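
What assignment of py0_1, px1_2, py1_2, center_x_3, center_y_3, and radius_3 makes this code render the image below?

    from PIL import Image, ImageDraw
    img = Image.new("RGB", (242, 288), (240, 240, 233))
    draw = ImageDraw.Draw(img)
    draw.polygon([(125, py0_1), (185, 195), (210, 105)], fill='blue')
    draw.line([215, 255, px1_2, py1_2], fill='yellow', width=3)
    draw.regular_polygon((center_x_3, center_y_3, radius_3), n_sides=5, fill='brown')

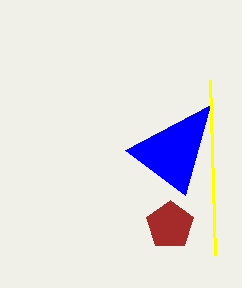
py0_1 = 150
px1_2 = 210
py1_2 = 80
center_x_3 = 170
center_y_3 = 225
radius_3 = 25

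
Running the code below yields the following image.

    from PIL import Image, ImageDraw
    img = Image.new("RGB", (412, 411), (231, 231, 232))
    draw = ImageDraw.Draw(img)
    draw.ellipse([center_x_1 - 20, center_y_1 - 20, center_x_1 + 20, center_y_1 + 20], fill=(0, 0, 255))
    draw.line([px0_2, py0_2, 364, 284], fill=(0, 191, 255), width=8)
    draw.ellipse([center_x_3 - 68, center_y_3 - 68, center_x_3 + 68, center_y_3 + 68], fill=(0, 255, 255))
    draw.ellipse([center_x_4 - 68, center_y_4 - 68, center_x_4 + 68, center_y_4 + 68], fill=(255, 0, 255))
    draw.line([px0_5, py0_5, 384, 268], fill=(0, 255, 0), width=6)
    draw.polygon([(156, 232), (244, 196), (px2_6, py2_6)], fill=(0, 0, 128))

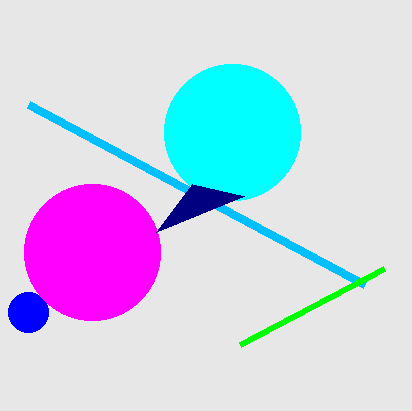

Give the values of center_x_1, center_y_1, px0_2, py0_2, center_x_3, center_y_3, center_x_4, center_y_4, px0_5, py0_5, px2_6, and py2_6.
center_x_1 = 28
center_y_1 = 312
px0_2 = 28
py0_2 = 104
center_x_3 = 232
center_y_3 = 132
center_x_4 = 92
center_y_4 = 252
px0_5 = 240
py0_5 = 344
px2_6 = 192
py2_6 = 184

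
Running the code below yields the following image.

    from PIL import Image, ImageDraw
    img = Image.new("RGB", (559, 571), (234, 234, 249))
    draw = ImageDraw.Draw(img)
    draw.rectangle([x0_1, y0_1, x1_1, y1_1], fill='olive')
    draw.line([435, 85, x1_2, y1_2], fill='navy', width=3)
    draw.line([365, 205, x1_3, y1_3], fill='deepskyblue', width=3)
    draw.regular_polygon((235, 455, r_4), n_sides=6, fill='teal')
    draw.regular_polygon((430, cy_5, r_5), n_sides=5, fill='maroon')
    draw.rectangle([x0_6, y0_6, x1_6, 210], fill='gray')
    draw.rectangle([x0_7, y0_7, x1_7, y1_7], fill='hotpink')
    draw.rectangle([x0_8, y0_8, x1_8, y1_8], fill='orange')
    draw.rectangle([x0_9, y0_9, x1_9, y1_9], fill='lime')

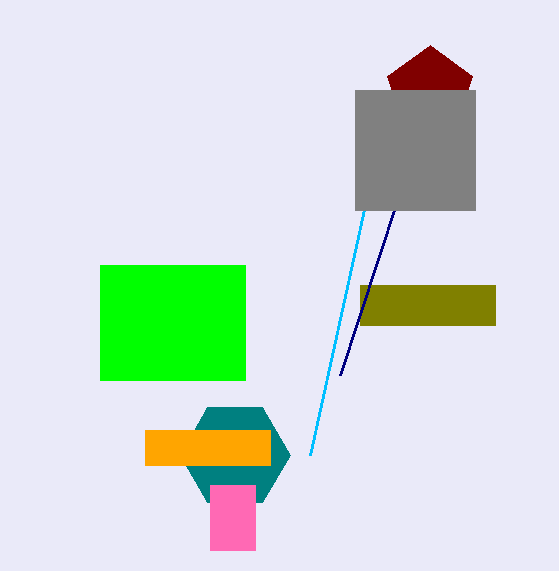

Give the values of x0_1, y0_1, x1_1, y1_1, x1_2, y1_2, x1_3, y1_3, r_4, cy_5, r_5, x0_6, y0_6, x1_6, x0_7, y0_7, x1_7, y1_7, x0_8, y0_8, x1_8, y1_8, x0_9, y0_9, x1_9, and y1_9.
x0_1 = 360, y0_1 = 285, x1_1 = 495, y1_1 = 325, x1_2 = 340, y1_2 = 375, x1_3 = 310, y1_3 = 455, r_4 = 55, cy_5 = 90, r_5 = 45, x0_6 = 355, y0_6 = 90, x1_6 = 475, x0_7 = 210, y0_7 = 485, x1_7 = 255, y1_7 = 550, x0_8 = 145, y0_8 = 430, x1_8 = 270, y1_8 = 465, x0_9 = 100, y0_9 = 265, x1_9 = 245, y1_9 = 380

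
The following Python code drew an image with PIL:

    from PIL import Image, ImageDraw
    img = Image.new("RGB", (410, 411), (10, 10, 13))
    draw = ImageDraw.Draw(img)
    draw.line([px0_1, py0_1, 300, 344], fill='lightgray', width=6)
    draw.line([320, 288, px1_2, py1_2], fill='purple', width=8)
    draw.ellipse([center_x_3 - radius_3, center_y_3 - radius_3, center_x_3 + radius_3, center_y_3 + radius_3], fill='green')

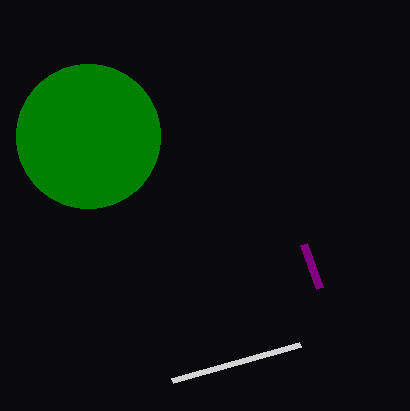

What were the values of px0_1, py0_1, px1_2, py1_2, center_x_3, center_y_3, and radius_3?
px0_1 = 172; py0_1 = 380; px1_2 = 304; py1_2 = 244; center_x_3 = 88; center_y_3 = 136; radius_3 = 72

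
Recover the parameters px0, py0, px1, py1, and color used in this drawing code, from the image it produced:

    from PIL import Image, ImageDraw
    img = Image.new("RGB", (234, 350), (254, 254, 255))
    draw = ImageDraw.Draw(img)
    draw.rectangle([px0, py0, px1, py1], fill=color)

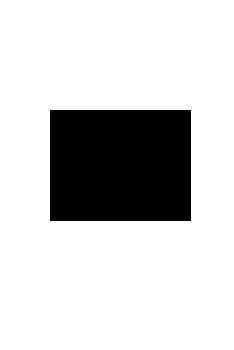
px0 = 50, py0 = 110, px1 = 190, py1 = 220, color = 'black'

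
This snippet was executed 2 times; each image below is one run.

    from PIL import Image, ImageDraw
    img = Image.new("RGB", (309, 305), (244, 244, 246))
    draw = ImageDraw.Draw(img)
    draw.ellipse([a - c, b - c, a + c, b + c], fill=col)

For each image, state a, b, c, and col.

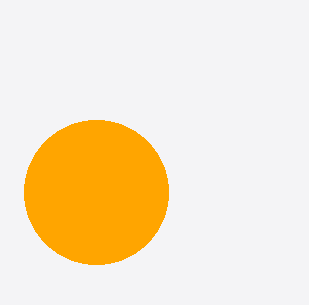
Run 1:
a = 96, b = 192, c = 72, col = 'orange'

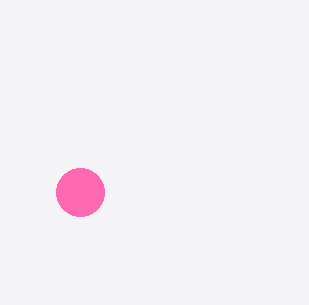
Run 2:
a = 80
b = 192
c = 24
col = 'hotpink'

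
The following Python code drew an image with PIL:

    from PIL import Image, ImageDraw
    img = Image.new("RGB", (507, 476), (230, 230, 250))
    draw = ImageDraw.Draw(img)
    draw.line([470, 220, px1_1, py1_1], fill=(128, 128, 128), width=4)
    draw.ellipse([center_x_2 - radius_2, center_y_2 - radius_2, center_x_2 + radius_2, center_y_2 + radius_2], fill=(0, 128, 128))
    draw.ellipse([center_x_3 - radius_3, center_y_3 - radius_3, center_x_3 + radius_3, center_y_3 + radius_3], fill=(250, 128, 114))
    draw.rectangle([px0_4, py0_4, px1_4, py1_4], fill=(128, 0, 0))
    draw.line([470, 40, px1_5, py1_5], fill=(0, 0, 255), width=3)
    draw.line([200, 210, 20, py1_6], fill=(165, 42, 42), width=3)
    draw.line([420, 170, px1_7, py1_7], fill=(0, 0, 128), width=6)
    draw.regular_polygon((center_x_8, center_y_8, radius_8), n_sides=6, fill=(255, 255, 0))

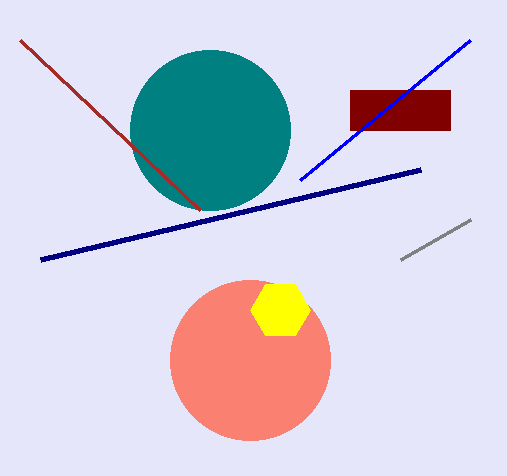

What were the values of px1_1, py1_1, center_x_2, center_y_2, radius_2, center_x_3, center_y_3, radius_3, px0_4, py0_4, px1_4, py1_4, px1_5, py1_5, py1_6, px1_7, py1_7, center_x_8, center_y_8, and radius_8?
px1_1 = 400
py1_1 = 260
center_x_2 = 210
center_y_2 = 130
radius_2 = 80
center_x_3 = 250
center_y_3 = 360
radius_3 = 80
px0_4 = 350
py0_4 = 90
px1_4 = 450
py1_4 = 130
px1_5 = 300
py1_5 = 180
py1_6 = 40
px1_7 = 40
py1_7 = 260
center_x_8 = 280
center_y_8 = 310
radius_8 = 30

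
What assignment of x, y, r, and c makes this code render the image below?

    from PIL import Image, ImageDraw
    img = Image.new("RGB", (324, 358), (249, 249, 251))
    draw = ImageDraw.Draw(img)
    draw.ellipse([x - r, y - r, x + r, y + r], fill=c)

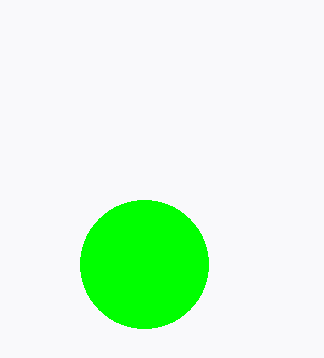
x = 144; y = 264; r = 64; c = 'lime'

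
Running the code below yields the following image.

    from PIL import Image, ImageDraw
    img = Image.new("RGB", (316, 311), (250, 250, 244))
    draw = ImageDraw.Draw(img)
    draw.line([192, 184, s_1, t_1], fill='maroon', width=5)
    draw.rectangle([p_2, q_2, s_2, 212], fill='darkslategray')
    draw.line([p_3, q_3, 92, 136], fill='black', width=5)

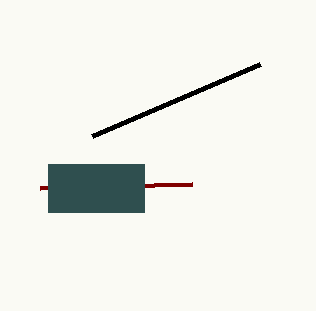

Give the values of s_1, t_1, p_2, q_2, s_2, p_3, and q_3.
s_1 = 40; t_1 = 188; p_2 = 48; q_2 = 164; s_2 = 144; p_3 = 260; q_3 = 64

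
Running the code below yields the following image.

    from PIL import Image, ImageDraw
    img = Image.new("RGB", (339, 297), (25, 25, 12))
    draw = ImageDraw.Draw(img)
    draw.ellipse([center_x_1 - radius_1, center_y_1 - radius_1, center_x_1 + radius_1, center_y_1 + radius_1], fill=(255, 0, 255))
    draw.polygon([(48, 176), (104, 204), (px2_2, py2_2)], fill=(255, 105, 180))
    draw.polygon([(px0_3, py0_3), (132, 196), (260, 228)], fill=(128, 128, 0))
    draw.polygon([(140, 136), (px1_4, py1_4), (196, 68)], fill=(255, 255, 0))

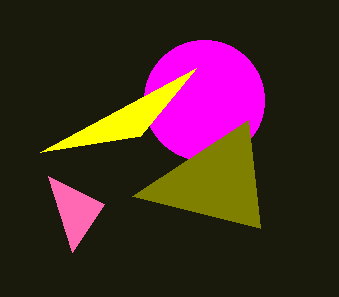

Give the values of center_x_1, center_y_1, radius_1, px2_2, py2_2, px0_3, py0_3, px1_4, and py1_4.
center_x_1 = 204; center_y_1 = 100; radius_1 = 60; px2_2 = 72; py2_2 = 252; px0_3 = 248; py0_3 = 120; px1_4 = 40; py1_4 = 152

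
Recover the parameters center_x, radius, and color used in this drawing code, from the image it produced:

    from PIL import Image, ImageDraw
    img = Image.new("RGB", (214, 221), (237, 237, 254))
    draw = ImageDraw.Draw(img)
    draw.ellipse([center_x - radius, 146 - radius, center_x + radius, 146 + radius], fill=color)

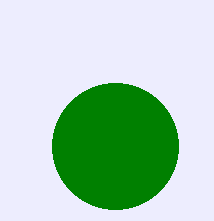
center_x = 115; radius = 63; color = 'green'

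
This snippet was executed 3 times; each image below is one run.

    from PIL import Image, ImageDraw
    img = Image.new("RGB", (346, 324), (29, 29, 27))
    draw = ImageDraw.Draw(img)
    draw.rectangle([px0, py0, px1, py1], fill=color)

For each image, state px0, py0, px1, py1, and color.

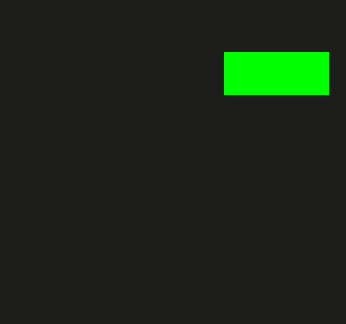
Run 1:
px0 = 224, py0 = 52, px1 = 328, py1 = 94, color = 'lime'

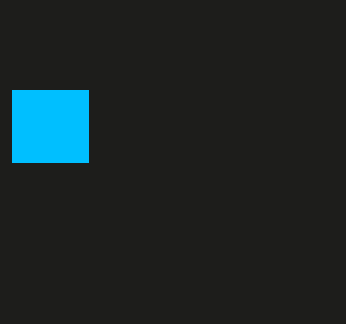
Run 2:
px0 = 12; py0 = 90; px1 = 88; py1 = 162; color = 'deepskyblue'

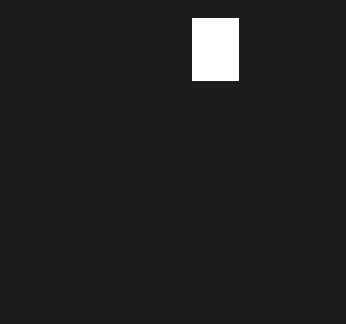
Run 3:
px0 = 192; py0 = 18; px1 = 238; py1 = 80; color = 'white'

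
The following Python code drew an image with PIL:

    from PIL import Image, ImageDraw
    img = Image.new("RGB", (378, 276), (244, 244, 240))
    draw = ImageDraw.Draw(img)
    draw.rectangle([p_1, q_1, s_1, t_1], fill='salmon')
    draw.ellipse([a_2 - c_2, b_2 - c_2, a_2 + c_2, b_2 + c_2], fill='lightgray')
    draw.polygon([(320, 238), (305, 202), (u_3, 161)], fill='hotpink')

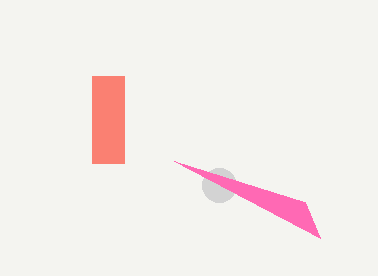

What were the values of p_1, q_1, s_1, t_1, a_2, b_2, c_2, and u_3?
p_1 = 92, q_1 = 76, s_1 = 124, t_1 = 163, a_2 = 219, b_2 = 185, c_2 = 17, u_3 = 174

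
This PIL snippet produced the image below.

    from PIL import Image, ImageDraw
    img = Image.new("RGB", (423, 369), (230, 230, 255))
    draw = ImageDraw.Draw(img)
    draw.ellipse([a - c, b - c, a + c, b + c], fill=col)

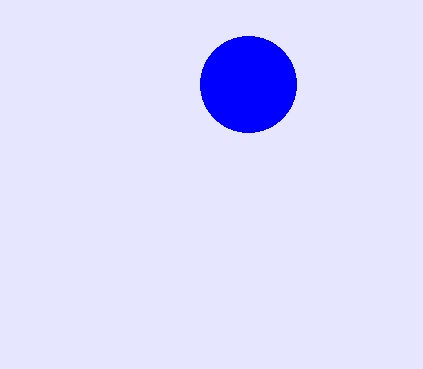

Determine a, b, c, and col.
a = 248; b = 84; c = 48; col = 'blue'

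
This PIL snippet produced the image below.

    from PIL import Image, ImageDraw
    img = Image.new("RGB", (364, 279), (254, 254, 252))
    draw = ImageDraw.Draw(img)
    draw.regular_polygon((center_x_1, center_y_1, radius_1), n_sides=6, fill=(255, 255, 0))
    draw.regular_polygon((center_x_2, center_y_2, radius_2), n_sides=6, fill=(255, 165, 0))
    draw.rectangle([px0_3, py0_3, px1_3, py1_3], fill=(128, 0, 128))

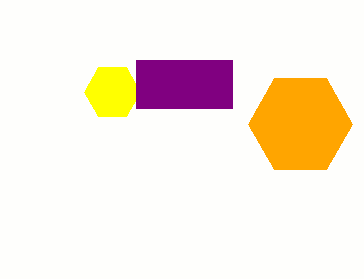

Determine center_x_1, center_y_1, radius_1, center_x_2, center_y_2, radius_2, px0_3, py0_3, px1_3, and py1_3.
center_x_1 = 112, center_y_1 = 92, radius_1 = 28, center_x_2 = 300, center_y_2 = 124, radius_2 = 52, px0_3 = 136, py0_3 = 60, px1_3 = 232, py1_3 = 108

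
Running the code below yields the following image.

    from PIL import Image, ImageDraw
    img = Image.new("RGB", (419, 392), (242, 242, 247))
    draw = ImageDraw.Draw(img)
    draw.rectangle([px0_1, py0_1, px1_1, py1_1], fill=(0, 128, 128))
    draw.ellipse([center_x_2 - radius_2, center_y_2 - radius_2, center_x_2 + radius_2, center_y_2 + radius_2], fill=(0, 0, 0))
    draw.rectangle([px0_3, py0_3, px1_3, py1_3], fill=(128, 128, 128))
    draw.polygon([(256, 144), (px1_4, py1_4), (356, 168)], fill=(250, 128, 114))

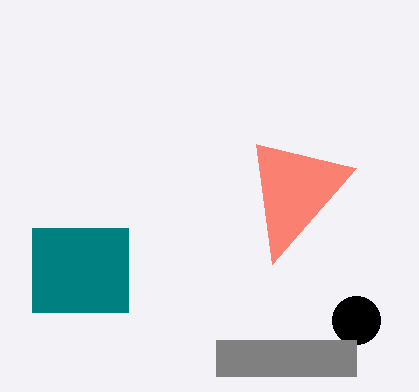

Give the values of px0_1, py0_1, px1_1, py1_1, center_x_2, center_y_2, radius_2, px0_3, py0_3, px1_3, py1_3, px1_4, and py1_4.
px0_1 = 32; py0_1 = 228; px1_1 = 128; py1_1 = 312; center_x_2 = 356; center_y_2 = 320; radius_2 = 24; px0_3 = 216; py0_3 = 340; px1_3 = 356; py1_3 = 376; px1_4 = 272; py1_4 = 264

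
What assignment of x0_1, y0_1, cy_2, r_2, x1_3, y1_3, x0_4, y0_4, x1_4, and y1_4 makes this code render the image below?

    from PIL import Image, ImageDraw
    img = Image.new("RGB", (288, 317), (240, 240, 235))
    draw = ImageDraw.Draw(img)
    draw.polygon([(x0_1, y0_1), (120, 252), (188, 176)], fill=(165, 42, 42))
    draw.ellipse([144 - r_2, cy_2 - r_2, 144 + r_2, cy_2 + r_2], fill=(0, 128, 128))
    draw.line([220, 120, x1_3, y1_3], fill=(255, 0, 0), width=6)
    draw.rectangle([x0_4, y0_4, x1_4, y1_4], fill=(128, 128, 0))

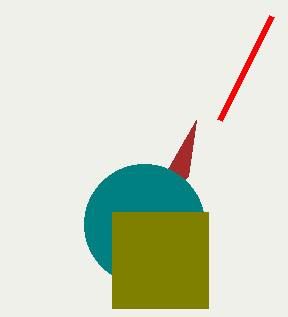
x0_1 = 196, y0_1 = 120, cy_2 = 224, r_2 = 60, x1_3 = 272, y1_3 = 16, x0_4 = 112, y0_4 = 212, x1_4 = 208, y1_4 = 308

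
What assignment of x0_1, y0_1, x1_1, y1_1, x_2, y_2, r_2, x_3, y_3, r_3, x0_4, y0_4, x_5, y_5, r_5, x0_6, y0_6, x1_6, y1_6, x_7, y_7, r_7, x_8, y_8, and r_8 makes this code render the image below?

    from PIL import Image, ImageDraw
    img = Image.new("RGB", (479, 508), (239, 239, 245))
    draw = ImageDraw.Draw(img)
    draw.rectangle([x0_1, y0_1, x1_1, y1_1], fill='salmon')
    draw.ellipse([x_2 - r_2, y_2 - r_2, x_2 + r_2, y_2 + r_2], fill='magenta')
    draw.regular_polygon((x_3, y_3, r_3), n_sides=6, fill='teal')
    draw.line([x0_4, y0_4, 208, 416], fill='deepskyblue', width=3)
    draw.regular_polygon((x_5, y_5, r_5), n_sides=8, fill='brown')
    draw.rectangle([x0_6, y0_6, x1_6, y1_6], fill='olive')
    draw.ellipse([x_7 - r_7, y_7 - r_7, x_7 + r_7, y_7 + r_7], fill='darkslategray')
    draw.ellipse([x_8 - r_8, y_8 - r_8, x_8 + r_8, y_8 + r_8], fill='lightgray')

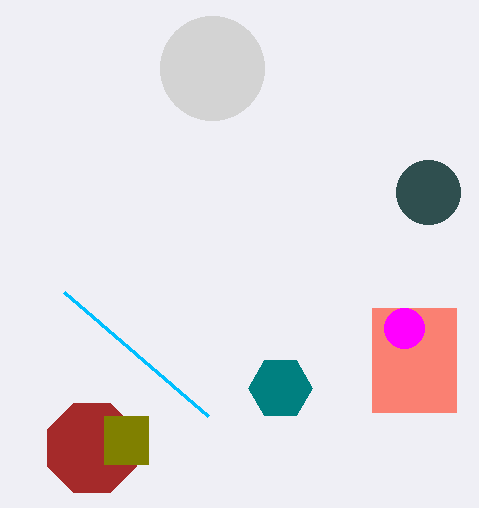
x0_1 = 372, y0_1 = 308, x1_1 = 456, y1_1 = 412, x_2 = 404, y_2 = 328, r_2 = 20, x_3 = 280, y_3 = 388, r_3 = 32, x0_4 = 64, y0_4 = 292, x_5 = 92, y_5 = 448, r_5 = 48, x0_6 = 104, y0_6 = 416, x1_6 = 148, y1_6 = 464, x_7 = 428, y_7 = 192, r_7 = 32, x_8 = 212, y_8 = 68, r_8 = 52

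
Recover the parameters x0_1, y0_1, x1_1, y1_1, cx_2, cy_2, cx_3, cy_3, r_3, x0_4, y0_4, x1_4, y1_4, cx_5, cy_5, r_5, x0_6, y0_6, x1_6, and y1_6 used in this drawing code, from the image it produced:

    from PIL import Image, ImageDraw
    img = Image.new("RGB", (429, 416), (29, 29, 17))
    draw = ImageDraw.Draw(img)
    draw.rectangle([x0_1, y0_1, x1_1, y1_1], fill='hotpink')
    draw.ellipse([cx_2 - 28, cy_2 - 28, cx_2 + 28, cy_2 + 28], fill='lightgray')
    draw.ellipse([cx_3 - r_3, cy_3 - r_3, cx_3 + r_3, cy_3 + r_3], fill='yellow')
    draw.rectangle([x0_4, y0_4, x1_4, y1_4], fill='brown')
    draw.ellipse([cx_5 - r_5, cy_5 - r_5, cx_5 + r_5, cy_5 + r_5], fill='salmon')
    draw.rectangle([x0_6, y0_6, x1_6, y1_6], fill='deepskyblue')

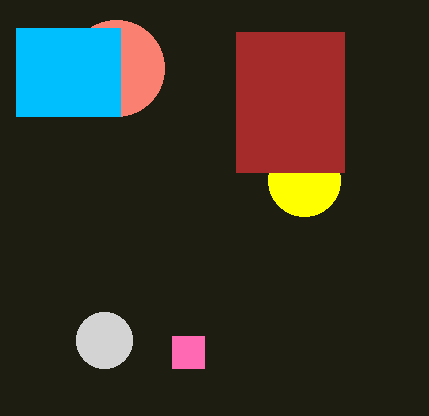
x0_1 = 172
y0_1 = 336
x1_1 = 204
y1_1 = 368
cx_2 = 104
cy_2 = 340
cx_3 = 304
cy_3 = 180
r_3 = 36
x0_4 = 236
y0_4 = 32
x1_4 = 344
y1_4 = 172
cx_5 = 116
cy_5 = 68
r_5 = 48
x0_6 = 16
y0_6 = 28
x1_6 = 120
y1_6 = 116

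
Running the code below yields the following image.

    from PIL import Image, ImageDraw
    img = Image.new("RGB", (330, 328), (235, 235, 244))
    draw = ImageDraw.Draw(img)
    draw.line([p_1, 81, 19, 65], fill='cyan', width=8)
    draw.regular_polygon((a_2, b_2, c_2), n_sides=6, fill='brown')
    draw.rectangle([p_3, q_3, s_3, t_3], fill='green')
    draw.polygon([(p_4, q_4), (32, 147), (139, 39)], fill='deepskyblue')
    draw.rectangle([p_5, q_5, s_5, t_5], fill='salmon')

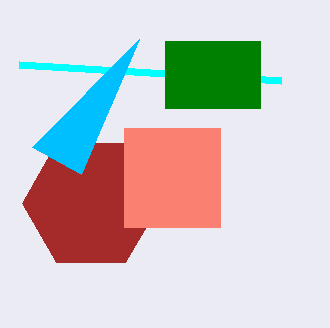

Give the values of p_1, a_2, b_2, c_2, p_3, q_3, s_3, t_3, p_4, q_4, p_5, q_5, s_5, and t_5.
p_1 = 281
a_2 = 91
b_2 = 203
c_2 = 69
p_3 = 165
q_3 = 41
s_3 = 260
t_3 = 108
p_4 = 81
q_4 = 174
p_5 = 124
q_5 = 128
s_5 = 220
t_5 = 227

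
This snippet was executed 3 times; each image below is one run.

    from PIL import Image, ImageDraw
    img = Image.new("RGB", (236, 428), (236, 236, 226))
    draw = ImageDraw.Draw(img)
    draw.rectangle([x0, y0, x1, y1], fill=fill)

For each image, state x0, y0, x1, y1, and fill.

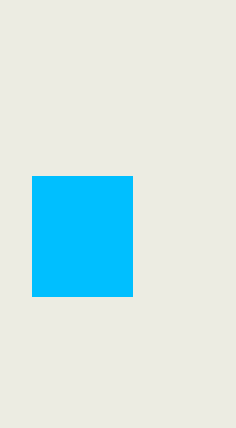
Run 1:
x0 = 32, y0 = 176, x1 = 132, y1 = 296, fill = 'deepskyblue'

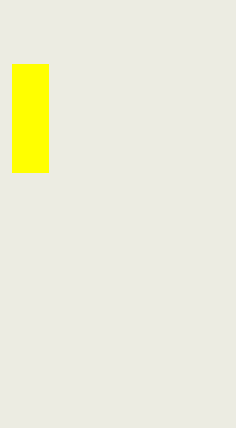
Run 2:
x0 = 12, y0 = 64, x1 = 48, y1 = 172, fill = 'yellow'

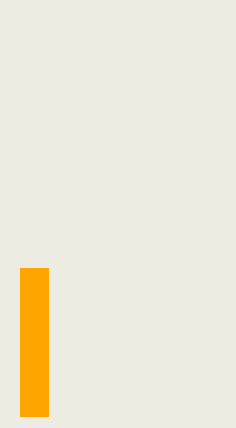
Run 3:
x0 = 20, y0 = 268, x1 = 48, y1 = 416, fill = 'orange'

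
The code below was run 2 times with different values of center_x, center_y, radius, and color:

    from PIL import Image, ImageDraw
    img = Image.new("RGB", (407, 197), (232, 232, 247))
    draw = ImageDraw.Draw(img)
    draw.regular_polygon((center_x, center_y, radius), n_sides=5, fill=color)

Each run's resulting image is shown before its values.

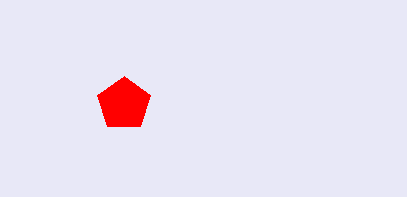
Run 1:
center_x = 124
center_y = 104
radius = 28
color = 'red'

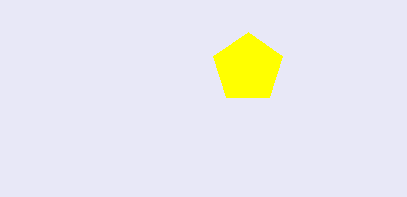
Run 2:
center_x = 248; center_y = 68; radius = 36; color = 'yellow'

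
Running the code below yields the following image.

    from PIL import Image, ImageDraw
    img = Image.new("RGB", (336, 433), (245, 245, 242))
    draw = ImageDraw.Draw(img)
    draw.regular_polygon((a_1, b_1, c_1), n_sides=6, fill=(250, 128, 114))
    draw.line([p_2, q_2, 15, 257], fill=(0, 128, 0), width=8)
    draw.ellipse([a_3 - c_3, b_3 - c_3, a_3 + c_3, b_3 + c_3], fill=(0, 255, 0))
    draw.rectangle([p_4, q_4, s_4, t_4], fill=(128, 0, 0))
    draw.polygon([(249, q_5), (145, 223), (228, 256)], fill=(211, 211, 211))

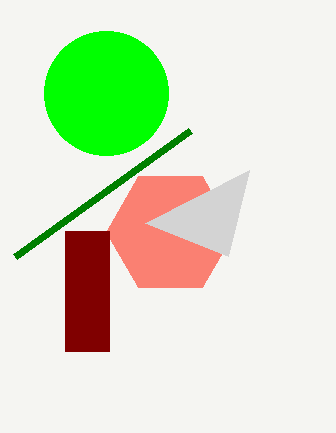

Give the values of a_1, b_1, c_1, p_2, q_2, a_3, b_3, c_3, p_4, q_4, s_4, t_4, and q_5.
a_1 = 170
b_1 = 232
c_1 = 64
p_2 = 190
q_2 = 131
a_3 = 106
b_3 = 93
c_3 = 62
p_4 = 65
q_4 = 231
s_4 = 109
t_4 = 351
q_5 = 170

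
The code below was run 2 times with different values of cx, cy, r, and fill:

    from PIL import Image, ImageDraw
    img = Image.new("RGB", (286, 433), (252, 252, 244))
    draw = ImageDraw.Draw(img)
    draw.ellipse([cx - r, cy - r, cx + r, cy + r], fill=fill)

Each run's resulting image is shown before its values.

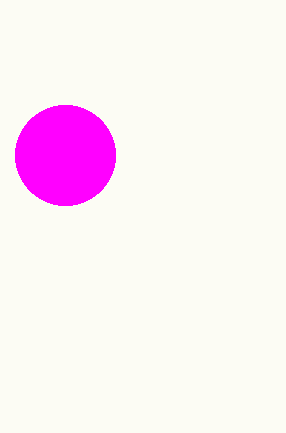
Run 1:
cx = 65
cy = 155
r = 50
fill = 'magenta'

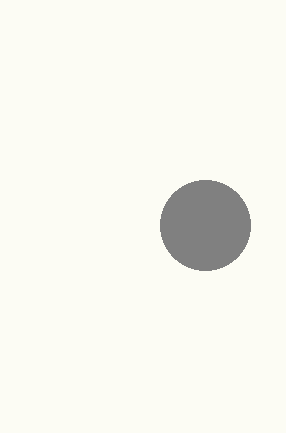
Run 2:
cx = 205; cy = 225; r = 45; fill = 'gray'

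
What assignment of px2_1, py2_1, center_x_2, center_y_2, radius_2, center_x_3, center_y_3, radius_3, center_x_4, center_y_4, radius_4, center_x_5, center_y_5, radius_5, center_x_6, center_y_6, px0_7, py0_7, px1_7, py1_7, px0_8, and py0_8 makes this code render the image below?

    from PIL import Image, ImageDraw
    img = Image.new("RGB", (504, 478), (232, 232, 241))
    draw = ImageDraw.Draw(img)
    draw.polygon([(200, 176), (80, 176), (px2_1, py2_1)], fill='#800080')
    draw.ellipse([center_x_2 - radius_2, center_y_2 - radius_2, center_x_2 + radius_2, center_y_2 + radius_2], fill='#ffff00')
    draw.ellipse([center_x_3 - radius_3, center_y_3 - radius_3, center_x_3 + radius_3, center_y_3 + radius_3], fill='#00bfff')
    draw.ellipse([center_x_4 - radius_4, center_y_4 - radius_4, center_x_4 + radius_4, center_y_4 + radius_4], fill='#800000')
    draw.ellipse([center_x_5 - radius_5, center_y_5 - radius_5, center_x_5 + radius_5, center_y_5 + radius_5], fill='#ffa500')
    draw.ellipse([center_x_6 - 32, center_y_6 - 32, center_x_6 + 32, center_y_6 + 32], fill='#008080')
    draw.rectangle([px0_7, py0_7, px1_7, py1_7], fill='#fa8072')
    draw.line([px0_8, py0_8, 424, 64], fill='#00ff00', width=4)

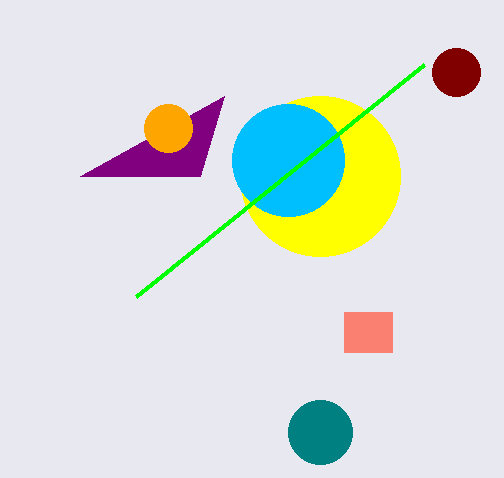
px2_1 = 224, py2_1 = 96, center_x_2 = 320, center_y_2 = 176, radius_2 = 80, center_x_3 = 288, center_y_3 = 160, radius_3 = 56, center_x_4 = 456, center_y_4 = 72, radius_4 = 24, center_x_5 = 168, center_y_5 = 128, radius_5 = 24, center_x_6 = 320, center_y_6 = 432, px0_7 = 344, py0_7 = 312, px1_7 = 392, py1_7 = 352, px0_8 = 136, py0_8 = 296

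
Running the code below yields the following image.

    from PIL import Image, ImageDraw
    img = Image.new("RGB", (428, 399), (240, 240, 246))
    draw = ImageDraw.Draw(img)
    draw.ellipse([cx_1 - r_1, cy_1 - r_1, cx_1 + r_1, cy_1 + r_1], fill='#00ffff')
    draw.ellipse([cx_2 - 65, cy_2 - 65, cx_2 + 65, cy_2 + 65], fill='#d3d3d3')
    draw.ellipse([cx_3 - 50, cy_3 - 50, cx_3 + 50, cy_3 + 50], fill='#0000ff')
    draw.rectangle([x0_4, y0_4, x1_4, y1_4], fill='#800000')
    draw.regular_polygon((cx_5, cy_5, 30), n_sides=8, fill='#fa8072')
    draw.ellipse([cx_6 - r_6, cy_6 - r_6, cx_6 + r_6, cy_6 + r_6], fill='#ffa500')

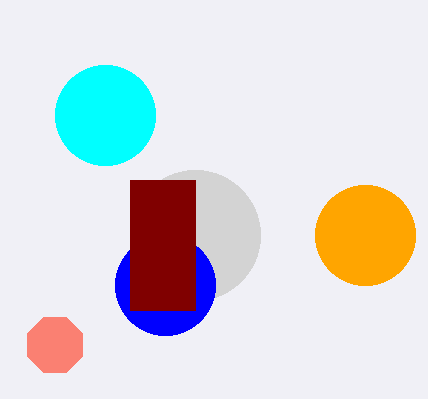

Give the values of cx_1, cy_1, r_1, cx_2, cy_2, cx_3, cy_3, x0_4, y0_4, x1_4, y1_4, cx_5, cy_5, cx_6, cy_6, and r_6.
cx_1 = 105
cy_1 = 115
r_1 = 50
cx_2 = 195
cy_2 = 235
cx_3 = 165
cy_3 = 285
x0_4 = 130
y0_4 = 180
x1_4 = 195
y1_4 = 310
cx_5 = 55
cy_5 = 345
cx_6 = 365
cy_6 = 235
r_6 = 50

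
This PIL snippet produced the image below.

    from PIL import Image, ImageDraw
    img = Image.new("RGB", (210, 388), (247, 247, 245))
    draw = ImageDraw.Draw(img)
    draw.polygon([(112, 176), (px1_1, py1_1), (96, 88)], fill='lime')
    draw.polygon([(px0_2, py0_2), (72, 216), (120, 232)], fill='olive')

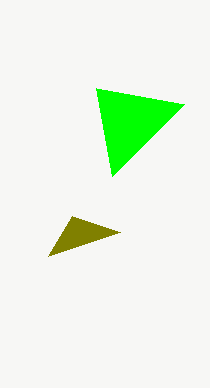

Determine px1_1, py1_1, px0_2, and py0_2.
px1_1 = 184; py1_1 = 104; px0_2 = 48; py0_2 = 256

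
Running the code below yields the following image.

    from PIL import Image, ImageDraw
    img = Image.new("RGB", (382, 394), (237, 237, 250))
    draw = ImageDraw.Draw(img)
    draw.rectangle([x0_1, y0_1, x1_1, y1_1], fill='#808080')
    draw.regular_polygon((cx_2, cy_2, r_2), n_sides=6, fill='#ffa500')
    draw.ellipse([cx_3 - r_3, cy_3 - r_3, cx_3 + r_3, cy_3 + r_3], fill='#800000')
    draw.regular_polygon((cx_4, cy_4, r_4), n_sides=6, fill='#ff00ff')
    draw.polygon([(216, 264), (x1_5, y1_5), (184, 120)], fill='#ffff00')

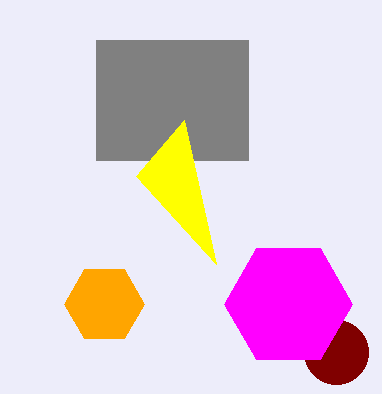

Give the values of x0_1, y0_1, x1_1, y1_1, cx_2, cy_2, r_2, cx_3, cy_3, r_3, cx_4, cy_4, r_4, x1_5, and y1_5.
x0_1 = 96, y0_1 = 40, x1_1 = 248, y1_1 = 160, cx_2 = 104, cy_2 = 304, r_2 = 40, cx_3 = 336, cy_3 = 352, r_3 = 32, cx_4 = 288, cy_4 = 304, r_4 = 64, x1_5 = 136, y1_5 = 176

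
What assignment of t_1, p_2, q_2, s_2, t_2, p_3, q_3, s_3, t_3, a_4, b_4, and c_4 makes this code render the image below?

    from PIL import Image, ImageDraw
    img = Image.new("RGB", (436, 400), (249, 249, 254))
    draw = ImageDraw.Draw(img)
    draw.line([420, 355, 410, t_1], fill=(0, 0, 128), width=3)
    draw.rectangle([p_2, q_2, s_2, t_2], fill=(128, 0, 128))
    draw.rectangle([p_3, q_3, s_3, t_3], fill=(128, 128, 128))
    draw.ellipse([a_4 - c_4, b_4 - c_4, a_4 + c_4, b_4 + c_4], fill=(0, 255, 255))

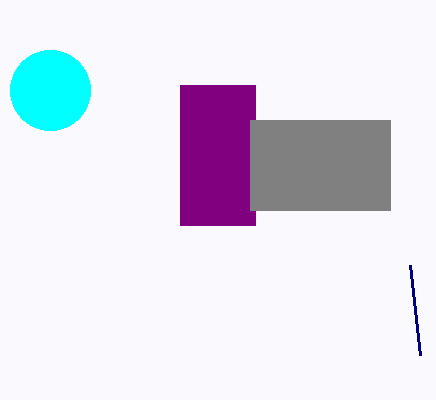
t_1 = 265, p_2 = 180, q_2 = 85, s_2 = 255, t_2 = 225, p_3 = 250, q_3 = 120, s_3 = 390, t_3 = 210, a_4 = 50, b_4 = 90, c_4 = 40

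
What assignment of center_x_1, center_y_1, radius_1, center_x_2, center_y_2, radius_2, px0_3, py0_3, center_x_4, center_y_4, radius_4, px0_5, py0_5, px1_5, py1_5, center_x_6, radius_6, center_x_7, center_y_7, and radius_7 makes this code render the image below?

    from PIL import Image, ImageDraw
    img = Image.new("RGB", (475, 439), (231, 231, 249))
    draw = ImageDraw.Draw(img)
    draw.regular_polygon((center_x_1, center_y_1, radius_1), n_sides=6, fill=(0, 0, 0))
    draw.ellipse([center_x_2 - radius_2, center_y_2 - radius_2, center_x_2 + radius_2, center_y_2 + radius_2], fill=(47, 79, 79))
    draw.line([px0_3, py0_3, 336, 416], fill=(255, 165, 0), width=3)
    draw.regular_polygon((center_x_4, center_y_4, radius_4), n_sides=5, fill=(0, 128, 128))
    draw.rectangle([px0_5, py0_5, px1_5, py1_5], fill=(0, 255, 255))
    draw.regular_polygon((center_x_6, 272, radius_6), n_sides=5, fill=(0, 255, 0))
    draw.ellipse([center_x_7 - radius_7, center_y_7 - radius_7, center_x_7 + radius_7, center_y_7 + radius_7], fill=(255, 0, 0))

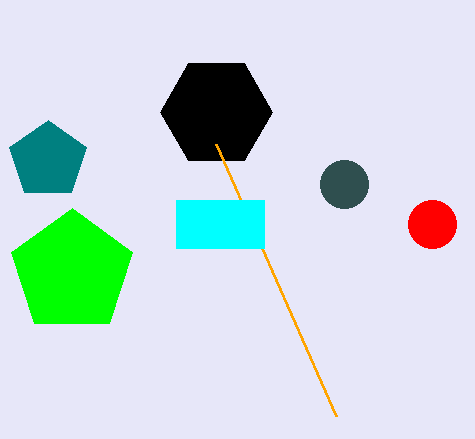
center_x_1 = 216, center_y_1 = 112, radius_1 = 56, center_x_2 = 344, center_y_2 = 184, radius_2 = 24, px0_3 = 216, py0_3 = 144, center_x_4 = 48, center_y_4 = 160, radius_4 = 40, px0_5 = 176, py0_5 = 200, px1_5 = 264, py1_5 = 248, center_x_6 = 72, radius_6 = 64, center_x_7 = 432, center_y_7 = 224, radius_7 = 24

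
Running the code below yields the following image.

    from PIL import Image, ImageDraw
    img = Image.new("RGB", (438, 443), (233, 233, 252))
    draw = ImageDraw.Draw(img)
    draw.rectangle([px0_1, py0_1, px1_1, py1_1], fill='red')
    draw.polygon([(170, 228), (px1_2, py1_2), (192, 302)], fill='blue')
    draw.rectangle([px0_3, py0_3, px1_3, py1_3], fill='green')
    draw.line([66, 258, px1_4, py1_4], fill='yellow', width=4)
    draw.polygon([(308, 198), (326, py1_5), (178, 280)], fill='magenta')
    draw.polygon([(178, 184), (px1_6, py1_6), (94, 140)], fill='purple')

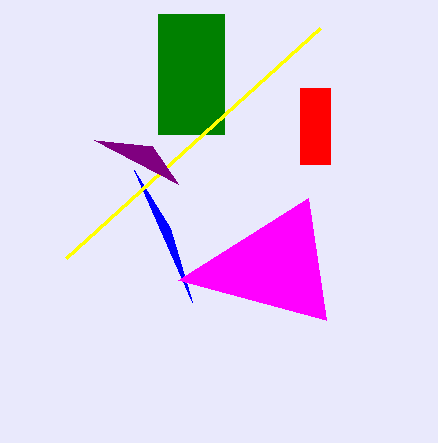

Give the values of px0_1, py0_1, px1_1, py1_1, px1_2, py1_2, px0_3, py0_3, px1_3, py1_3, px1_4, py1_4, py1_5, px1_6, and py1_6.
px0_1 = 300, py0_1 = 88, px1_1 = 330, py1_1 = 164, px1_2 = 134, py1_2 = 170, px0_3 = 158, py0_3 = 14, px1_3 = 224, py1_3 = 134, px1_4 = 320, py1_4 = 28, py1_5 = 320, px1_6 = 152, py1_6 = 146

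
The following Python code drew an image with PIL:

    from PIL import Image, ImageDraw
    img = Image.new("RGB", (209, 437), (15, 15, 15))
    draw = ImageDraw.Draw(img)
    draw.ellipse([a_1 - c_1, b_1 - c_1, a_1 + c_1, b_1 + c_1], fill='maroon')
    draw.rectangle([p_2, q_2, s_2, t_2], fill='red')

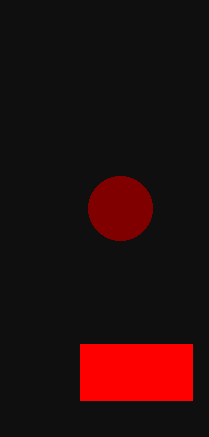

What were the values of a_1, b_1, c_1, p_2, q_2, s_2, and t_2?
a_1 = 120
b_1 = 208
c_1 = 32
p_2 = 80
q_2 = 344
s_2 = 192
t_2 = 400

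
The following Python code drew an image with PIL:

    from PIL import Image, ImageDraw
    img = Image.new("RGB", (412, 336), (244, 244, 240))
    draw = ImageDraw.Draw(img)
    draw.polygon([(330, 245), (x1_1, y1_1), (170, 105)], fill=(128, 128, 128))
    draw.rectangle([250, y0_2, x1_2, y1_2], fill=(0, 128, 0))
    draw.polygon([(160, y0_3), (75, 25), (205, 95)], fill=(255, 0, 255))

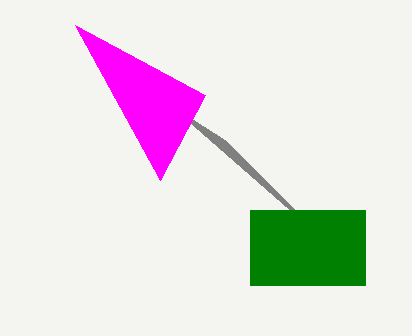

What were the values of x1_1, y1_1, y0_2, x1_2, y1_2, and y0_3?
x1_1 = 225; y1_1 = 140; y0_2 = 210; x1_2 = 365; y1_2 = 285; y0_3 = 180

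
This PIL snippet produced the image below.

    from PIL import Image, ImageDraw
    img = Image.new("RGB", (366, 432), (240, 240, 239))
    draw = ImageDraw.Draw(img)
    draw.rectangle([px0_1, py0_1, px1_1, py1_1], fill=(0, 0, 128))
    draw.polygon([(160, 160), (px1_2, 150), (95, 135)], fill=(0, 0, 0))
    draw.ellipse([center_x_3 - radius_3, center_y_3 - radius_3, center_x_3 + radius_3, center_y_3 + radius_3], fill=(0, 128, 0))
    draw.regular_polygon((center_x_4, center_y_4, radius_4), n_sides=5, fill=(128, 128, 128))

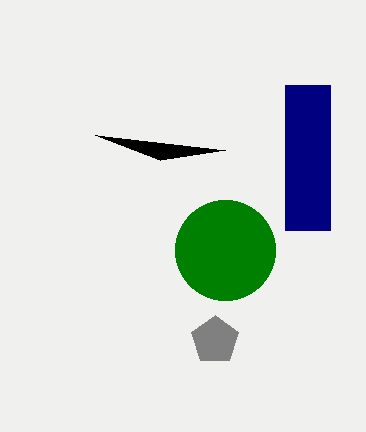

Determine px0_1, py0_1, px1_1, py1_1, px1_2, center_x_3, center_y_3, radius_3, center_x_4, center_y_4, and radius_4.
px0_1 = 285; py0_1 = 85; px1_1 = 330; py1_1 = 230; px1_2 = 225; center_x_3 = 225; center_y_3 = 250; radius_3 = 50; center_x_4 = 215; center_y_4 = 340; radius_4 = 25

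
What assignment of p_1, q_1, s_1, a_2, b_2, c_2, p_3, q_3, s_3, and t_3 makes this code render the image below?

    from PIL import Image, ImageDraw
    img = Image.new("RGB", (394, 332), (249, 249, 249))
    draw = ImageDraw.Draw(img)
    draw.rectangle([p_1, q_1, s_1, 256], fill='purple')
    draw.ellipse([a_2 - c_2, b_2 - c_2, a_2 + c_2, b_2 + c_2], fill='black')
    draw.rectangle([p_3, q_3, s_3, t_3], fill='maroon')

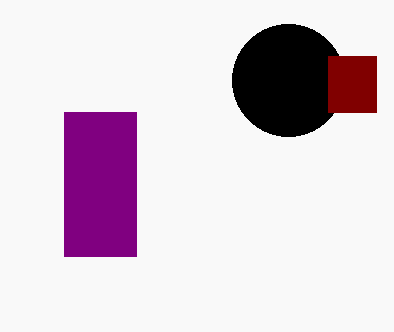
p_1 = 64
q_1 = 112
s_1 = 136
a_2 = 288
b_2 = 80
c_2 = 56
p_3 = 328
q_3 = 56
s_3 = 376
t_3 = 112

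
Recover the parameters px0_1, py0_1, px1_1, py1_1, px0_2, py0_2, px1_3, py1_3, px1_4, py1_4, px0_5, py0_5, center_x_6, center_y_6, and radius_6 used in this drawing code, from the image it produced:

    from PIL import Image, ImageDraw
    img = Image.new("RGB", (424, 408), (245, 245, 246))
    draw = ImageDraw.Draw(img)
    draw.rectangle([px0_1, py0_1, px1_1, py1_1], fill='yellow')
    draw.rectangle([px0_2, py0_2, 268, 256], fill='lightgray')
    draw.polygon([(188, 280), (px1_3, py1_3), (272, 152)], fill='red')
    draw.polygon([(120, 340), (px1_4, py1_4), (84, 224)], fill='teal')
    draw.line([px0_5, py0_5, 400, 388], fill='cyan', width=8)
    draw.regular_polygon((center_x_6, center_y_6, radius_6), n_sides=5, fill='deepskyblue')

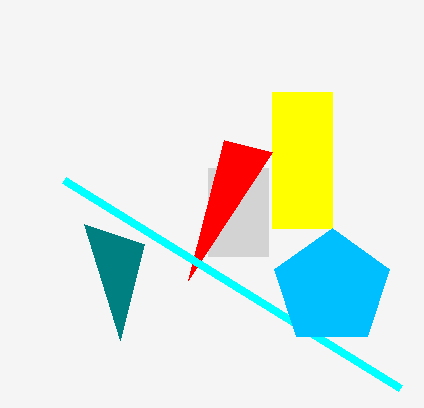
px0_1 = 272, py0_1 = 92, px1_1 = 332, py1_1 = 228, px0_2 = 208, py0_2 = 168, px1_3 = 224, py1_3 = 140, px1_4 = 144, py1_4 = 244, px0_5 = 64, py0_5 = 180, center_x_6 = 332, center_y_6 = 288, radius_6 = 60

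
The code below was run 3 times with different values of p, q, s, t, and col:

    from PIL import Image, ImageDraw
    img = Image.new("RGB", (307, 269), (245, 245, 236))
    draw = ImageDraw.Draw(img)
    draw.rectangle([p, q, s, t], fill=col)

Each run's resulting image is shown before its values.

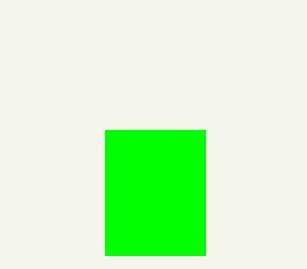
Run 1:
p = 105
q = 130
s = 205
t = 255
col = 'lime'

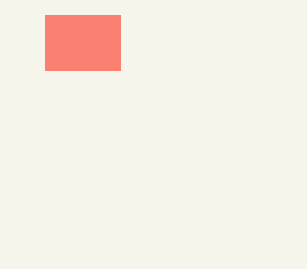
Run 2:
p = 45
q = 15
s = 120
t = 70
col = 'salmon'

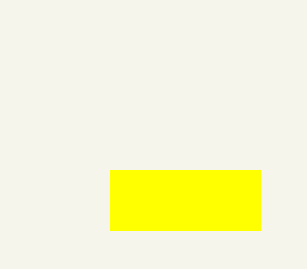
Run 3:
p = 110
q = 170
s = 260
t = 230
col = 'yellow'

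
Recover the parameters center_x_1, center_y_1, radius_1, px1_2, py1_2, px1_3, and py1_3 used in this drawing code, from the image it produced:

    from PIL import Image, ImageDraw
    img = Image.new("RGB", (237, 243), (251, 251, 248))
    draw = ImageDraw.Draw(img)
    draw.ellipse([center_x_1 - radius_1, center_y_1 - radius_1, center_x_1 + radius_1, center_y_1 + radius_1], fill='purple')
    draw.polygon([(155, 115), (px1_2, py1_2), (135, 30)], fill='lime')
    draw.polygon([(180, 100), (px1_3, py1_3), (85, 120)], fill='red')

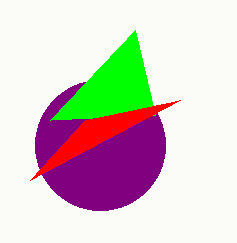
center_x_1 = 100, center_y_1 = 145, radius_1 = 65, px1_2 = 50, py1_2 = 120, px1_3 = 30, py1_3 = 180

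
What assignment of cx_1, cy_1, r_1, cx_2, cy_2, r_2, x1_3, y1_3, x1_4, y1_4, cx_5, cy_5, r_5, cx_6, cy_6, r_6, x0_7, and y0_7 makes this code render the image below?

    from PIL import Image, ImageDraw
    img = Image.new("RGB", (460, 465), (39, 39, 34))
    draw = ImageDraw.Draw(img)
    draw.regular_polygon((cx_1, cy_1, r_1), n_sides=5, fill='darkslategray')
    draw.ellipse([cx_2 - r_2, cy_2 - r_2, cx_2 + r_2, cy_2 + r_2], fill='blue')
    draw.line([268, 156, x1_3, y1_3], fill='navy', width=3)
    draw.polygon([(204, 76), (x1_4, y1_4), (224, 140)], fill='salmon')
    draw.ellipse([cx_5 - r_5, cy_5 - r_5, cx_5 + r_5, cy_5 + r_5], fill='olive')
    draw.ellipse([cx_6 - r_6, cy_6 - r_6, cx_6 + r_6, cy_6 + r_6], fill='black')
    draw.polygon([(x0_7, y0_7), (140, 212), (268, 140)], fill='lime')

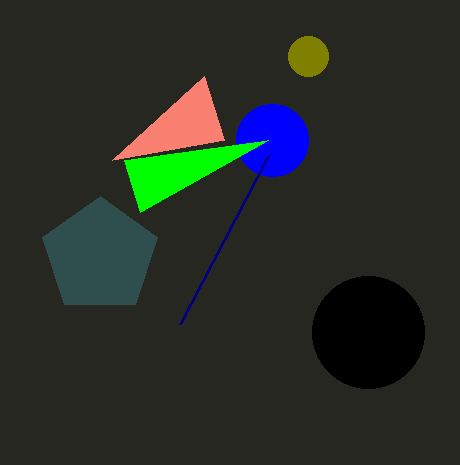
cx_1 = 100, cy_1 = 256, r_1 = 60, cx_2 = 272, cy_2 = 140, r_2 = 36, x1_3 = 180, y1_3 = 324, x1_4 = 112, y1_4 = 160, cx_5 = 308, cy_5 = 56, r_5 = 20, cx_6 = 368, cy_6 = 332, r_6 = 56, x0_7 = 124, y0_7 = 160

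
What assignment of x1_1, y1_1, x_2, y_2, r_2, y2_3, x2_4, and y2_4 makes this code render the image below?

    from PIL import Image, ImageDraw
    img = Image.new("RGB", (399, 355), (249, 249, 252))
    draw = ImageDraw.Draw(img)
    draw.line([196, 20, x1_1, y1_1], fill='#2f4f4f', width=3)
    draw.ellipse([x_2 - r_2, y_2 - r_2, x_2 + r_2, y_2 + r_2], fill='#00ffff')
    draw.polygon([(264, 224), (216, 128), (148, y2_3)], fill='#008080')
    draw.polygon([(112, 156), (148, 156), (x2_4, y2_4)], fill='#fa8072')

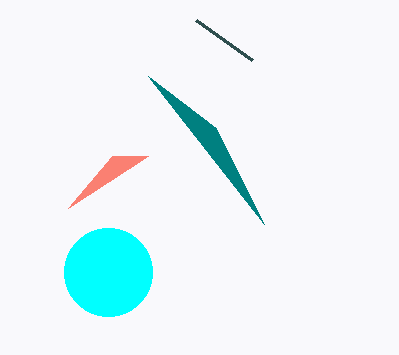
x1_1 = 252, y1_1 = 60, x_2 = 108, y_2 = 272, r_2 = 44, y2_3 = 76, x2_4 = 68, y2_4 = 208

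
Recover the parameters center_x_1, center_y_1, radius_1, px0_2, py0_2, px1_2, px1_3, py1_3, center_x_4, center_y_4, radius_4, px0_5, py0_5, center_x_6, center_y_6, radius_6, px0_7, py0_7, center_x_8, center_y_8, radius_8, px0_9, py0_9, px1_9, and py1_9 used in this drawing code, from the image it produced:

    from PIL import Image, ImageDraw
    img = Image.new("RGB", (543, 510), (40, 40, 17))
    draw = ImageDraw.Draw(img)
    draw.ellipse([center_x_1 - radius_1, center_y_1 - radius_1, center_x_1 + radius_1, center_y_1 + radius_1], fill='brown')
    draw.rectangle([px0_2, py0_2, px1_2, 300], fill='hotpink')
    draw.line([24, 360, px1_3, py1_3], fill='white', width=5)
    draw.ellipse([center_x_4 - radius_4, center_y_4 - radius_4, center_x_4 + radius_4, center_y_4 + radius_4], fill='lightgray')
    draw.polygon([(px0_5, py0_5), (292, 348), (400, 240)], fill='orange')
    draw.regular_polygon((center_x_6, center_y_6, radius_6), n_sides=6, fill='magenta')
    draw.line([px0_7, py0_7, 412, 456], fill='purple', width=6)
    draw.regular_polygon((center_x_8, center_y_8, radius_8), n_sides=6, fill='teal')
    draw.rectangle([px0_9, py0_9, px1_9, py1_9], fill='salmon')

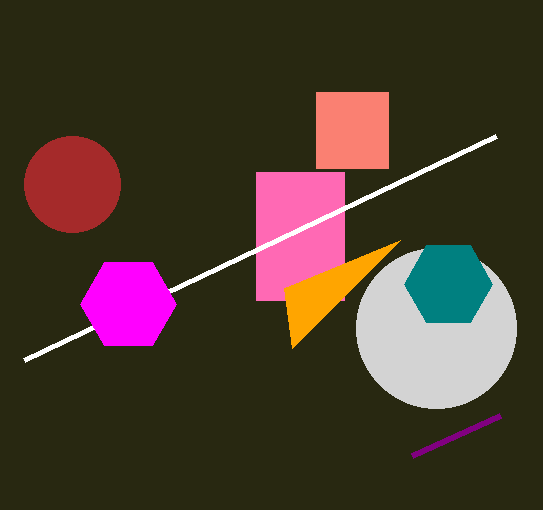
center_x_1 = 72; center_y_1 = 184; radius_1 = 48; px0_2 = 256; py0_2 = 172; px1_2 = 344; px1_3 = 496; py1_3 = 136; center_x_4 = 436; center_y_4 = 328; radius_4 = 80; px0_5 = 284; py0_5 = 288; center_x_6 = 128; center_y_6 = 304; radius_6 = 48; px0_7 = 500; py0_7 = 416; center_x_8 = 448; center_y_8 = 284; radius_8 = 44; px0_9 = 316; py0_9 = 92; px1_9 = 388; py1_9 = 168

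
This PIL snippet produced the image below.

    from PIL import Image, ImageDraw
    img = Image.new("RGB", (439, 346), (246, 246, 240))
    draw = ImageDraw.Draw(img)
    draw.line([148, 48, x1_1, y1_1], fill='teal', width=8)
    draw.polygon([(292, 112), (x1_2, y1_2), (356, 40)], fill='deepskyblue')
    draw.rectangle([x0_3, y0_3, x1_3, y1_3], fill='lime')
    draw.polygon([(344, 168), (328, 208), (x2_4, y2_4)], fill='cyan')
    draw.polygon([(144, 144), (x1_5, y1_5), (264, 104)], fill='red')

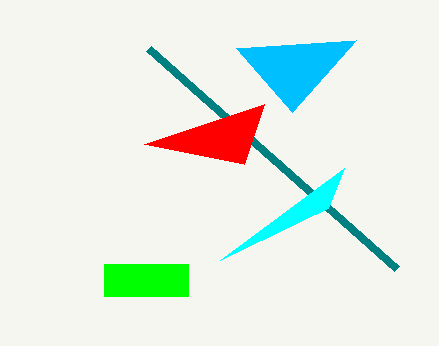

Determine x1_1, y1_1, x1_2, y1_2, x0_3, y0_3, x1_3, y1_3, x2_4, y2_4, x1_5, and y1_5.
x1_1 = 396
y1_1 = 268
x1_2 = 236
y1_2 = 48
x0_3 = 104
y0_3 = 264
x1_3 = 188
y1_3 = 296
x2_4 = 220
y2_4 = 260
x1_5 = 244
y1_5 = 164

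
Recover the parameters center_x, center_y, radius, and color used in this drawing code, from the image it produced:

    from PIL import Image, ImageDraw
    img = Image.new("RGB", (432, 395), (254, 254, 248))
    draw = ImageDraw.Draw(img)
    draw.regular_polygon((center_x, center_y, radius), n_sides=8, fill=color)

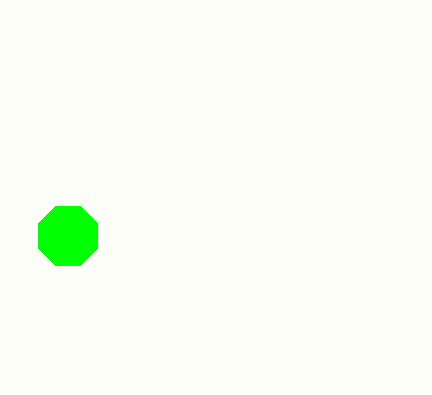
center_x = 68
center_y = 236
radius = 32
color = 'lime'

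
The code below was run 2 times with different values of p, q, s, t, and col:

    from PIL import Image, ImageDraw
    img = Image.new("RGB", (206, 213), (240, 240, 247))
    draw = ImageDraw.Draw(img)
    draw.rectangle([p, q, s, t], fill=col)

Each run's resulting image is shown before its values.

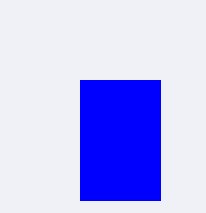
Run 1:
p = 80
q = 80
s = 160
t = 200
col = 'blue'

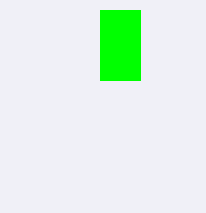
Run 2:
p = 100, q = 10, s = 140, t = 80, col = 'lime'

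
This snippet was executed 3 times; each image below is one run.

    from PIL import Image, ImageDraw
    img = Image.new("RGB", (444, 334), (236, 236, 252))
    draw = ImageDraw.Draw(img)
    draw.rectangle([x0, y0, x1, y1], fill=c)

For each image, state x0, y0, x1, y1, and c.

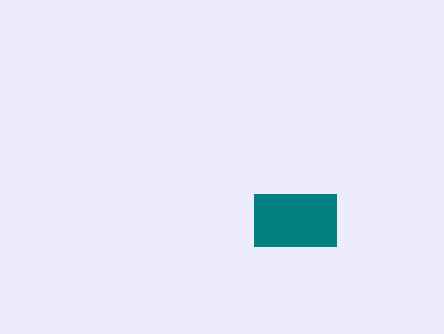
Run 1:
x0 = 254
y0 = 194
x1 = 336
y1 = 246
c = 'teal'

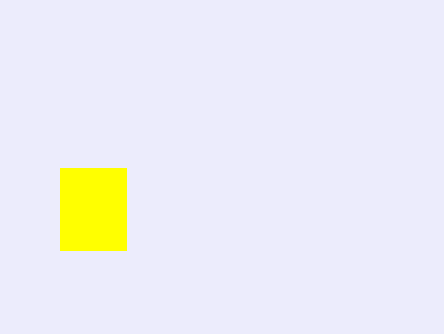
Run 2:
x0 = 60; y0 = 168; x1 = 126; y1 = 250; c = 'yellow'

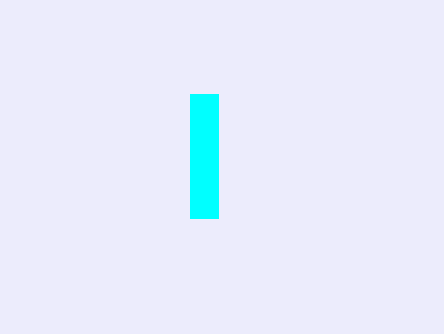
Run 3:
x0 = 190
y0 = 94
x1 = 218
y1 = 218
c = 'cyan'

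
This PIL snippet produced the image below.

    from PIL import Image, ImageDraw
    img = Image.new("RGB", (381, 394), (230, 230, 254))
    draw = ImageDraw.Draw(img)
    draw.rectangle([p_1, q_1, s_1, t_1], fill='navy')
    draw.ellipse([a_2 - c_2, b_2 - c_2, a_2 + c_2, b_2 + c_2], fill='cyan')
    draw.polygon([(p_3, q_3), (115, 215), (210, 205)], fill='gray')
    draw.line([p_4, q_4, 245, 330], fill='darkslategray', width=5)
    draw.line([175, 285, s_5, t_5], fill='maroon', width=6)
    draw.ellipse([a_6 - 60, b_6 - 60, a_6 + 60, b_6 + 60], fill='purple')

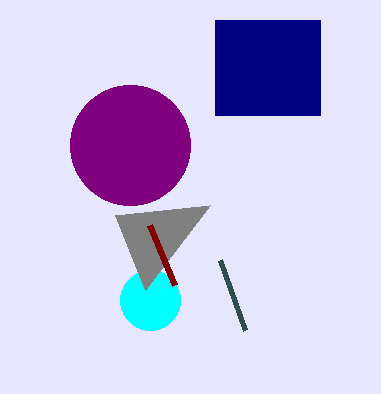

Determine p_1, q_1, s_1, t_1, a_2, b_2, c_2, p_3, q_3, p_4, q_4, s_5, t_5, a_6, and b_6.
p_1 = 215
q_1 = 20
s_1 = 320
t_1 = 115
a_2 = 150
b_2 = 300
c_2 = 30
p_3 = 145
q_3 = 290
p_4 = 220
q_4 = 260
s_5 = 150
t_5 = 225
a_6 = 130
b_6 = 145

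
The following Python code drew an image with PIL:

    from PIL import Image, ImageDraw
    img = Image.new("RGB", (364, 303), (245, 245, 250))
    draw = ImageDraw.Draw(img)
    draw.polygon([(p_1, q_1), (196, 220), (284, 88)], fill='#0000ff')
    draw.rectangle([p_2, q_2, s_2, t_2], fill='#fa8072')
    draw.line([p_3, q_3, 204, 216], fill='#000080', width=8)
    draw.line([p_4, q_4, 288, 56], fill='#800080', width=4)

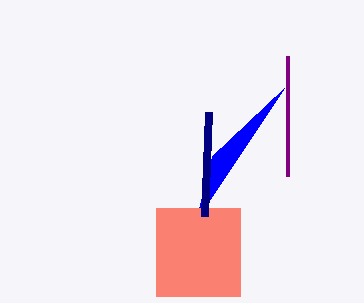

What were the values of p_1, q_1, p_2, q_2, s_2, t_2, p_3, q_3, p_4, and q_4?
p_1 = 212, q_1 = 156, p_2 = 156, q_2 = 208, s_2 = 240, t_2 = 296, p_3 = 208, q_3 = 112, p_4 = 288, q_4 = 176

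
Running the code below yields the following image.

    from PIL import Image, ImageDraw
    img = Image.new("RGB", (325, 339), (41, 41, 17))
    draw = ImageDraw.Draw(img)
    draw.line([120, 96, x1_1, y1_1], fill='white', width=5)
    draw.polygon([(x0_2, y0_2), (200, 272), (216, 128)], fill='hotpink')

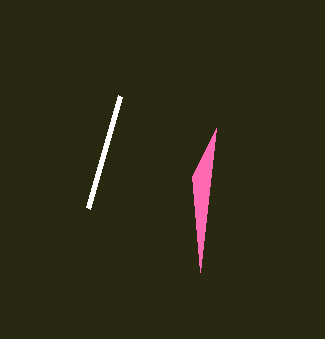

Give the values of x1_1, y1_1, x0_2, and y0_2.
x1_1 = 88, y1_1 = 208, x0_2 = 192, y0_2 = 176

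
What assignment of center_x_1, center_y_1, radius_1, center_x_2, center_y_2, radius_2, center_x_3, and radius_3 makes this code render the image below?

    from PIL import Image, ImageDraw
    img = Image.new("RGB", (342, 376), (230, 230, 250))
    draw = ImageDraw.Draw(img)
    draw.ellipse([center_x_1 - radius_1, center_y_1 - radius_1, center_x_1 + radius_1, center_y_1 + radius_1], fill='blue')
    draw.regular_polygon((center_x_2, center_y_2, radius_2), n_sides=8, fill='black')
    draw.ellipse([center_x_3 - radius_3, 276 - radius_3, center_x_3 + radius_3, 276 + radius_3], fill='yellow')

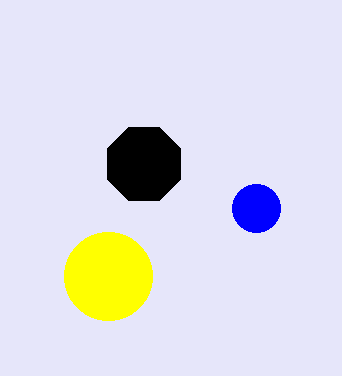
center_x_1 = 256
center_y_1 = 208
radius_1 = 24
center_x_2 = 144
center_y_2 = 164
radius_2 = 40
center_x_3 = 108
radius_3 = 44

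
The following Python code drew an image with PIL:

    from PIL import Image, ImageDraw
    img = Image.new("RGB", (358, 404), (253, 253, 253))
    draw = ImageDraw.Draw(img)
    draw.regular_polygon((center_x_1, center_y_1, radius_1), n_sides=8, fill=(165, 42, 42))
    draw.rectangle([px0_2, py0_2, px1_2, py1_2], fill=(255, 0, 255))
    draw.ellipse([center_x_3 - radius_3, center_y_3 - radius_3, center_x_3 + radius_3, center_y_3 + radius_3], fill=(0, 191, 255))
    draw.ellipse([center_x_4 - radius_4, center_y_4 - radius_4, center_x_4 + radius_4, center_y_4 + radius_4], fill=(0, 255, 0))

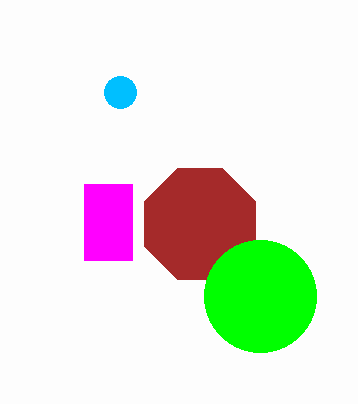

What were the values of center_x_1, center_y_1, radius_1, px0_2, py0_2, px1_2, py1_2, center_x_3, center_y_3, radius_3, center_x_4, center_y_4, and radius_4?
center_x_1 = 200; center_y_1 = 224; radius_1 = 60; px0_2 = 84; py0_2 = 184; px1_2 = 132; py1_2 = 260; center_x_3 = 120; center_y_3 = 92; radius_3 = 16; center_x_4 = 260; center_y_4 = 296; radius_4 = 56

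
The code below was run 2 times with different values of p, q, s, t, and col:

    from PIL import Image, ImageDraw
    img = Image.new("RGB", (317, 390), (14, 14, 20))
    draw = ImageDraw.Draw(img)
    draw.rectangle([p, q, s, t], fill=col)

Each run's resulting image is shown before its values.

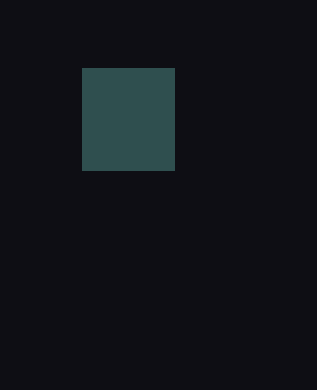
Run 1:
p = 82; q = 68; s = 174; t = 170; col = 'darkslategray'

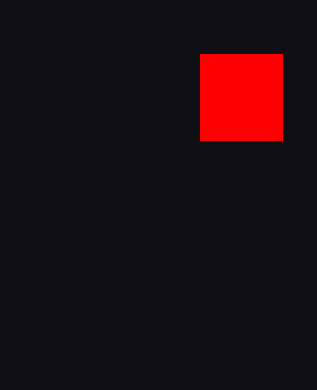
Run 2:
p = 200
q = 54
s = 282
t = 140
col = 'red'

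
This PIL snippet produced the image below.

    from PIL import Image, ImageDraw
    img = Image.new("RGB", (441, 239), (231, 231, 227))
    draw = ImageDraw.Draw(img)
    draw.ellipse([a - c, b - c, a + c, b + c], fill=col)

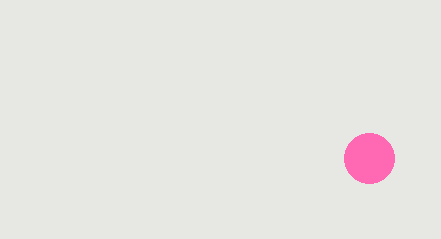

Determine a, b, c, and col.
a = 369
b = 158
c = 25
col = 'hotpink'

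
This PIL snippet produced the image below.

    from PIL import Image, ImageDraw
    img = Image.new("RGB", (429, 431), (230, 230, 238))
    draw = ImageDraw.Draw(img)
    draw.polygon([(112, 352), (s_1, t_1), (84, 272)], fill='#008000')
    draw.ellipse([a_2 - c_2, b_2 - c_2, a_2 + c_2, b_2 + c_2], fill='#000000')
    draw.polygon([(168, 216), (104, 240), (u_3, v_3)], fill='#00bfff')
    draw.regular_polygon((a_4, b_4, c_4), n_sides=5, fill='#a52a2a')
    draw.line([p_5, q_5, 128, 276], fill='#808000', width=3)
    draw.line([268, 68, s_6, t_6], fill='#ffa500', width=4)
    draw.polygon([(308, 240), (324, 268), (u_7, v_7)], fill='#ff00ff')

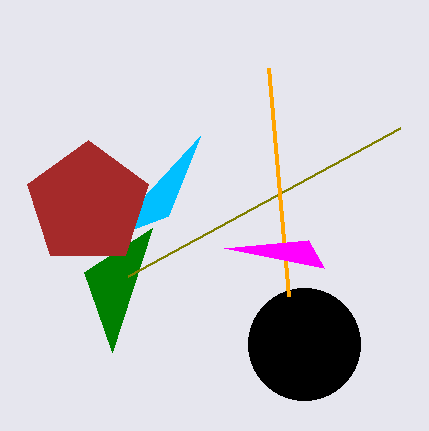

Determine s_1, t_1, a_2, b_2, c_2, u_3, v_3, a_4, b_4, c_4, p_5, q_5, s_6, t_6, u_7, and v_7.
s_1 = 152; t_1 = 228; a_2 = 304; b_2 = 344; c_2 = 56; u_3 = 200; v_3 = 136; a_4 = 88; b_4 = 204; c_4 = 64; p_5 = 400; q_5 = 128; s_6 = 288; t_6 = 296; u_7 = 224; v_7 = 248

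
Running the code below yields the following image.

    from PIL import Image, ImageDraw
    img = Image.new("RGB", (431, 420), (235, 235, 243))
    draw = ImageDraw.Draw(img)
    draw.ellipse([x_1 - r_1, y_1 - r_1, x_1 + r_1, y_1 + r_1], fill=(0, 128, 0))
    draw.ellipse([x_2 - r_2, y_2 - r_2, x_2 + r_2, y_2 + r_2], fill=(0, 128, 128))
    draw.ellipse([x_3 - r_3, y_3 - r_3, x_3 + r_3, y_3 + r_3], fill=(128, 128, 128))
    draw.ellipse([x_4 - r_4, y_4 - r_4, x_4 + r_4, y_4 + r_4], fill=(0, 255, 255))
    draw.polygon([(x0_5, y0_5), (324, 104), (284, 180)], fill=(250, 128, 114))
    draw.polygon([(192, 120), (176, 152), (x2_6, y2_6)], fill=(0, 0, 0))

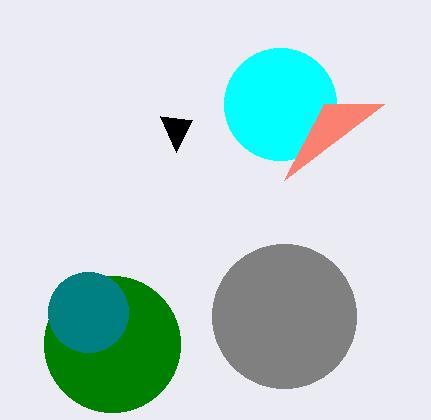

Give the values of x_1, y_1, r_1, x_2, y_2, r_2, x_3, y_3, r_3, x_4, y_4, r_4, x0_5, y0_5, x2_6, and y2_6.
x_1 = 112, y_1 = 344, r_1 = 68, x_2 = 88, y_2 = 312, r_2 = 40, x_3 = 284, y_3 = 316, r_3 = 72, x_4 = 280, y_4 = 104, r_4 = 56, x0_5 = 384, y0_5 = 104, x2_6 = 160, y2_6 = 116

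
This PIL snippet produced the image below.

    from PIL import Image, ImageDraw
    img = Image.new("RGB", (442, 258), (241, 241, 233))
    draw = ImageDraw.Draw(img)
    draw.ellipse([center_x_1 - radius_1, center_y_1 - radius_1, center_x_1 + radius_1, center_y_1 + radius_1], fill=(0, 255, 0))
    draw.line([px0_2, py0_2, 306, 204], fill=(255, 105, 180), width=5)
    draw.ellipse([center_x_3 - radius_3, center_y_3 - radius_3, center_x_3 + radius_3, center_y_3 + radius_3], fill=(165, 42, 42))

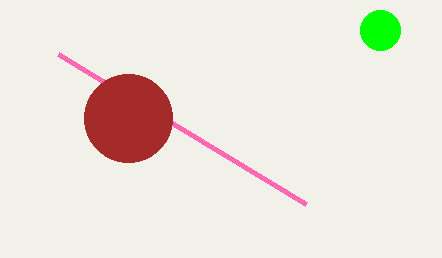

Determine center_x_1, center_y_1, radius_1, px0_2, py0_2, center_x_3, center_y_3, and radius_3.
center_x_1 = 380, center_y_1 = 30, radius_1 = 20, px0_2 = 58, py0_2 = 54, center_x_3 = 128, center_y_3 = 118, radius_3 = 44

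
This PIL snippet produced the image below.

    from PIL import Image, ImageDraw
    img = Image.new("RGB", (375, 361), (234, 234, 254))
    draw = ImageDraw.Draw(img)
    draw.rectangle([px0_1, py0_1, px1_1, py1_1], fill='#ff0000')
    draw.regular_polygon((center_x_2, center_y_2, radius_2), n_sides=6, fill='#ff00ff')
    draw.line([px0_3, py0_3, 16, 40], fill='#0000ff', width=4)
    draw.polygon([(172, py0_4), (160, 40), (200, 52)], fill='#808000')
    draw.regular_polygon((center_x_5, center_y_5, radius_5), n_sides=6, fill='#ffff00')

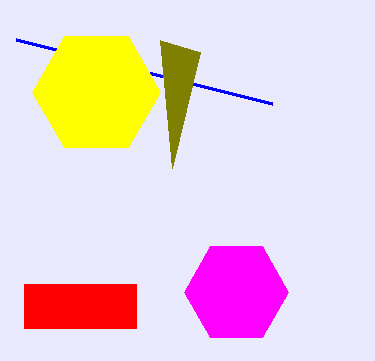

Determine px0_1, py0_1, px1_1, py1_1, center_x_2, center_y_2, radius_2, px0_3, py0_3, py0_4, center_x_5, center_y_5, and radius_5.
px0_1 = 24; py0_1 = 284; px1_1 = 136; py1_1 = 328; center_x_2 = 236; center_y_2 = 292; radius_2 = 52; px0_3 = 272; py0_3 = 104; py0_4 = 168; center_x_5 = 96; center_y_5 = 92; radius_5 = 64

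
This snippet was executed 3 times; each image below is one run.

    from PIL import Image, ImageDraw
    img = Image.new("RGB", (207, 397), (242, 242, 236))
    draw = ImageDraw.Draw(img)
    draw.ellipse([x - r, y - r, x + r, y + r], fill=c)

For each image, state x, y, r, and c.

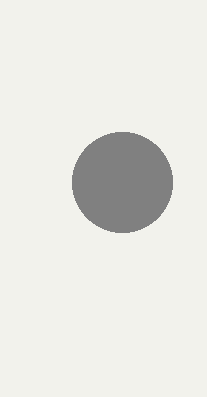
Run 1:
x = 122; y = 182; r = 50; c = 'gray'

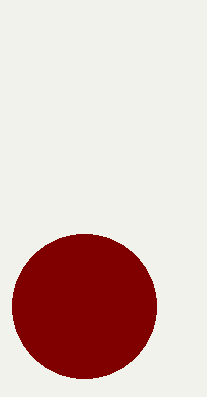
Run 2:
x = 84
y = 306
r = 72
c = 'maroon'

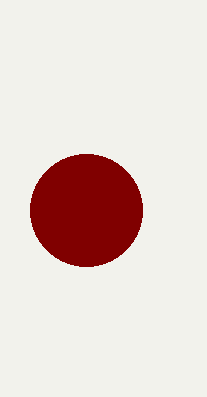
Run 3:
x = 86
y = 210
r = 56
c = 'maroon'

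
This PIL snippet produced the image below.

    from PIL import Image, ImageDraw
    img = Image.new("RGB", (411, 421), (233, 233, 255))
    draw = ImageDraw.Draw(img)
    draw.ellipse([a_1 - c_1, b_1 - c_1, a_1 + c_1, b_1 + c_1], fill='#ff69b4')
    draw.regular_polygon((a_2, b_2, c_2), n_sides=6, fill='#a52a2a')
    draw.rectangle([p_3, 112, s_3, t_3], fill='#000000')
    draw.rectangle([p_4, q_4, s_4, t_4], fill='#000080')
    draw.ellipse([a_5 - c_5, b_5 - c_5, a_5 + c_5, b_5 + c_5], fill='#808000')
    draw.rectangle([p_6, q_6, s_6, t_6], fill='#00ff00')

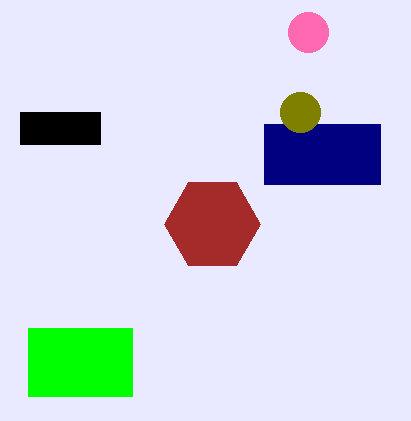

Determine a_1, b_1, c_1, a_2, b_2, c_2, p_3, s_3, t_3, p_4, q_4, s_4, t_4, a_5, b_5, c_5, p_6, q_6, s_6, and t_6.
a_1 = 308, b_1 = 32, c_1 = 20, a_2 = 212, b_2 = 224, c_2 = 48, p_3 = 20, s_3 = 100, t_3 = 144, p_4 = 264, q_4 = 124, s_4 = 380, t_4 = 184, a_5 = 300, b_5 = 112, c_5 = 20, p_6 = 28, q_6 = 328, s_6 = 132, t_6 = 396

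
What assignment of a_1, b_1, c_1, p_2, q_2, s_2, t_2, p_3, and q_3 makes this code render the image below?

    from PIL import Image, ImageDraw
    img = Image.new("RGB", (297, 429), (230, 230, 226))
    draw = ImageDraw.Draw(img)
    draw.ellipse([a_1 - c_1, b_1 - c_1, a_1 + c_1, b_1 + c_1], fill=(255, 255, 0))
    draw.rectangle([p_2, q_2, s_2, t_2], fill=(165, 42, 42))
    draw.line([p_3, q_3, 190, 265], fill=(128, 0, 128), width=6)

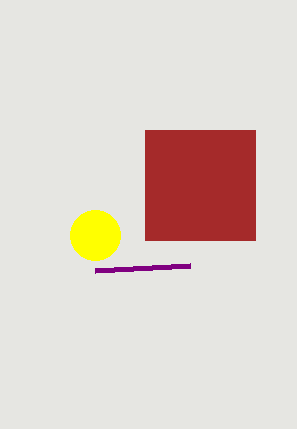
a_1 = 95, b_1 = 235, c_1 = 25, p_2 = 145, q_2 = 130, s_2 = 255, t_2 = 240, p_3 = 95, q_3 = 270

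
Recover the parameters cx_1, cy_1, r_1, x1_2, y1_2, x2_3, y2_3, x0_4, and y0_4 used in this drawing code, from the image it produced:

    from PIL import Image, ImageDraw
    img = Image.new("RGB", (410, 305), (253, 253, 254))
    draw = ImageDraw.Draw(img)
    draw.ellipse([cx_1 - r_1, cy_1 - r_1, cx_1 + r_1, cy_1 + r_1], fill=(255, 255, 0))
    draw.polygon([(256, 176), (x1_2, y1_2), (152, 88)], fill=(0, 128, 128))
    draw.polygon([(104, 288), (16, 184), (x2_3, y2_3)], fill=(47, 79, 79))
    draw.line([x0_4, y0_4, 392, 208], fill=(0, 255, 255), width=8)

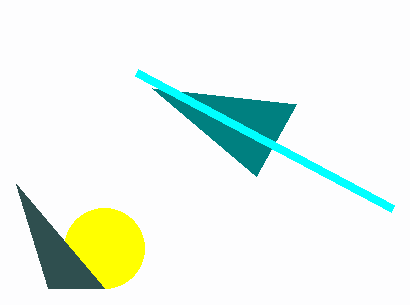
cx_1 = 104, cy_1 = 248, r_1 = 40, x1_2 = 296, y1_2 = 104, x2_3 = 48, y2_3 = 288, x0_4 = 136, y0_4 = 72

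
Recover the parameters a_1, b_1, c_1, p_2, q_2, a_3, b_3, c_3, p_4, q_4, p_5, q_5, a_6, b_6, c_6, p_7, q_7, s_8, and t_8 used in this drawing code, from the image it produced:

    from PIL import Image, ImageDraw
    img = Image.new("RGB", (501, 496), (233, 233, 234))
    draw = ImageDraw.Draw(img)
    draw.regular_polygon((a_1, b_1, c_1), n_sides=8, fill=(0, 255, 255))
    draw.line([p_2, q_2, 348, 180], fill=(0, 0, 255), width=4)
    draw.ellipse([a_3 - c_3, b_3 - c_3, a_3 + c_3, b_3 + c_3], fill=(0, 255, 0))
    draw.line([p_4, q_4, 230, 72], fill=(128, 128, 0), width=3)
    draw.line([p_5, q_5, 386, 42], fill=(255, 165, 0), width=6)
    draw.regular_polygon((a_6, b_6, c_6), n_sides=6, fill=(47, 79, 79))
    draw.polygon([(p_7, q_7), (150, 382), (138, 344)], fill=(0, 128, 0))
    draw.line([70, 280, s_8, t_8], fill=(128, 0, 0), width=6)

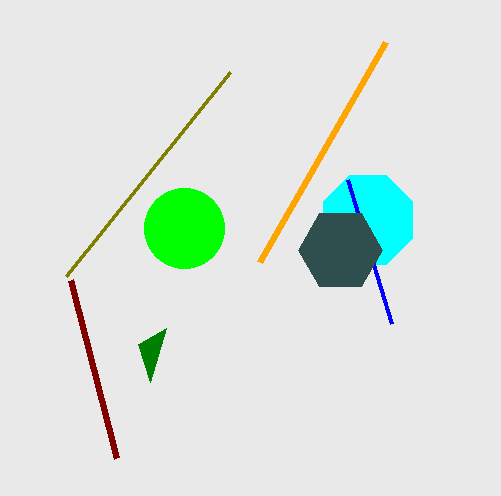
a_1 = 368
b_1 = 220
c_1 = 48
p_2 = 392
q_2 = 324
a_3 = 184
b_3 = 228
c_3 = 40
p_4 = 66
q_4 = 276
p_5 = 260
q_5 = 262
a_6 = 340
b_6 = 250
c_6 = 42
p_7 = 166
q_7 = 328
s_8 = 116
t_8 = 458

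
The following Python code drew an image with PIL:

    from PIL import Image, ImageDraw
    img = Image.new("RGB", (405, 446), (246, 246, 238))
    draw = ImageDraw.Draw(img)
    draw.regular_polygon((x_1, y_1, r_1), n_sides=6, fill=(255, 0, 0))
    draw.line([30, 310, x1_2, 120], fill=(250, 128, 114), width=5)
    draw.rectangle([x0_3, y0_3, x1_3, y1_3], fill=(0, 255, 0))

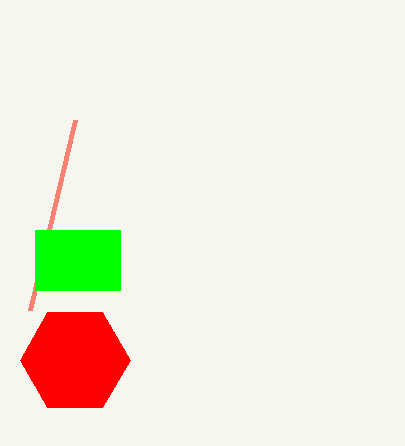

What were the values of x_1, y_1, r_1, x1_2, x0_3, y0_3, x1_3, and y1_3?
x_1 = 75; y_1 = 360; r_1 = 55; x1_2 = 75; x0_3 = 35; y0_3 = 230; x1_3 = 120; y1_3 = 290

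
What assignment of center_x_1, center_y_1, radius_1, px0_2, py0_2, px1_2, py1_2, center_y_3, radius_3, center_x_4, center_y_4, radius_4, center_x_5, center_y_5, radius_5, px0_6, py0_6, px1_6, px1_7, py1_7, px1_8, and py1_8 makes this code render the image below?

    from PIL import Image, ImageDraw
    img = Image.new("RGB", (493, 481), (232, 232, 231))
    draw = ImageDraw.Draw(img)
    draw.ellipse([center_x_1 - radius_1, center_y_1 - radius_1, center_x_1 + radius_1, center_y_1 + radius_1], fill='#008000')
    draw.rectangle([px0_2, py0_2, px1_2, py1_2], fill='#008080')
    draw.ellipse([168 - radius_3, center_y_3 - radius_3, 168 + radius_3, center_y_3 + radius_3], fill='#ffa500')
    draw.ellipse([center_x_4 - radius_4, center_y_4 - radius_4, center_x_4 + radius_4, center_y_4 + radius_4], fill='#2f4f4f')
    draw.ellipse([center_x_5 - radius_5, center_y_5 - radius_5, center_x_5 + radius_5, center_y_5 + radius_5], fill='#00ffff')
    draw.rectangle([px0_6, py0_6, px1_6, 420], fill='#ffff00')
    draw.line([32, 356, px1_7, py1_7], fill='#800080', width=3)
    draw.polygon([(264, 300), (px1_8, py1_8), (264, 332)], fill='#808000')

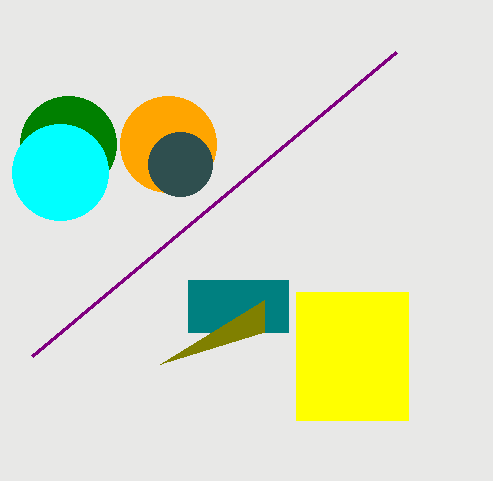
center_x_1 = 68; center_y_1 = 144; radius_1 = 48; px0_2 = 188; py0_2 = 280; px1_2 = 288; py1_2 = 332; center_y_3 = 144; radius_3 = 48; center_x_4 = 180; center_y_4 = 164; radius_4 = 32; center_x_5 = 60; center_y_5 = 172; radius_5 = 48; px0_6 = 296; py0_6 = 292; px1_6 = 408; px1_7 = 396; py1_7 = 52; px1_8 = 160; py1_8 = 364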